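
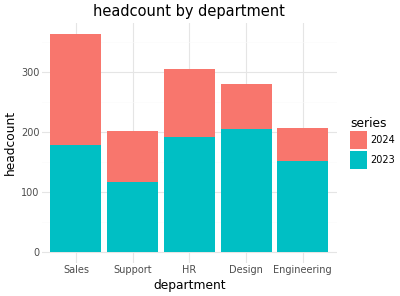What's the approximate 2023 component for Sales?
2023 top ≈ 200, bottom ≈ 0; segment ≈ 200.

≈ 200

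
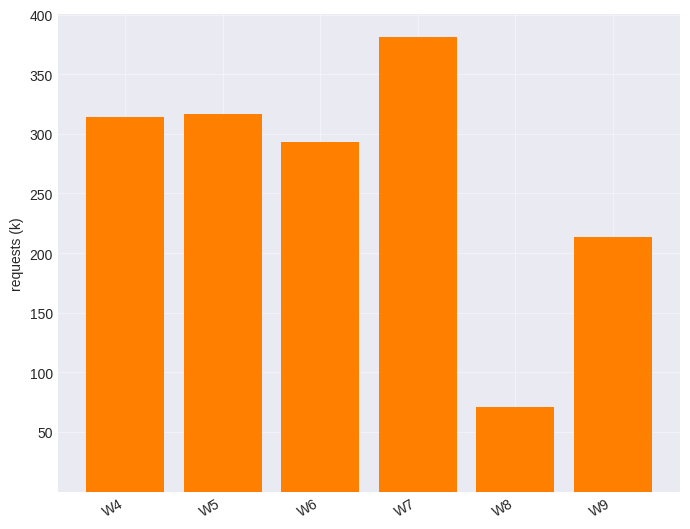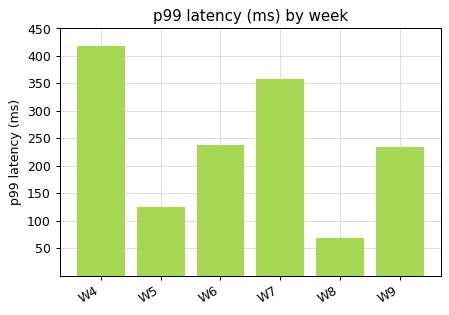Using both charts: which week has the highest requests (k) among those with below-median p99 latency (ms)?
W5

Chart 2 median p99 latency (ms) ≈ 250; below-median weeks: W5, W8, W9. Among those, W5 has the highest requests (k) (≈ 300).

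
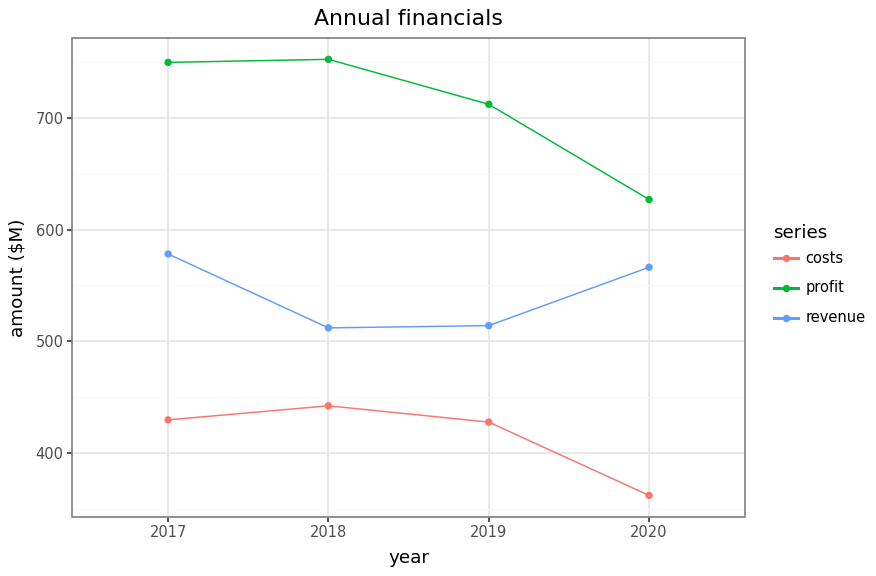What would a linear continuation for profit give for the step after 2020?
≈ 600

Last three: 750, 700, 650 → slope ≈ -50/step → next ≈ 600.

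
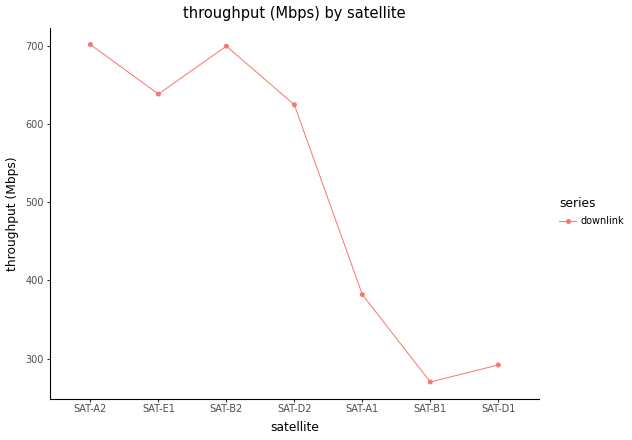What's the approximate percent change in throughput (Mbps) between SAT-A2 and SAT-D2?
≈ -14.3%

SAT-A2 ≈ 700, SAT-D2 ≈ 600; (600 − 700) / 700 ≈ -14.3%.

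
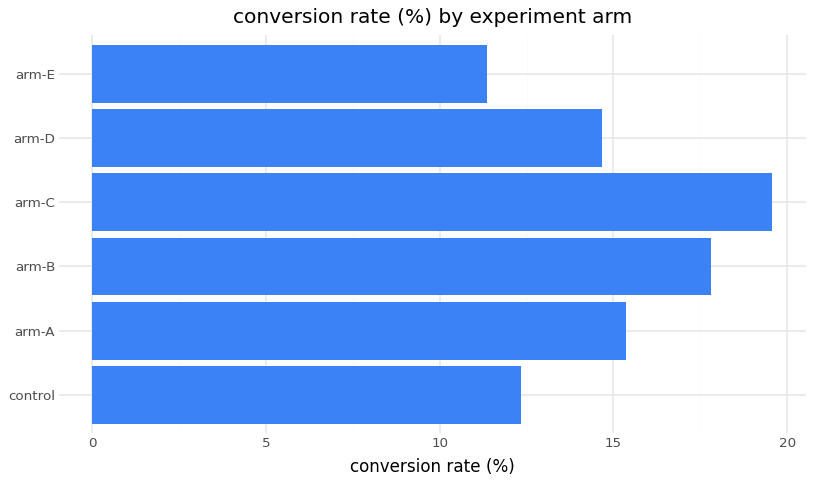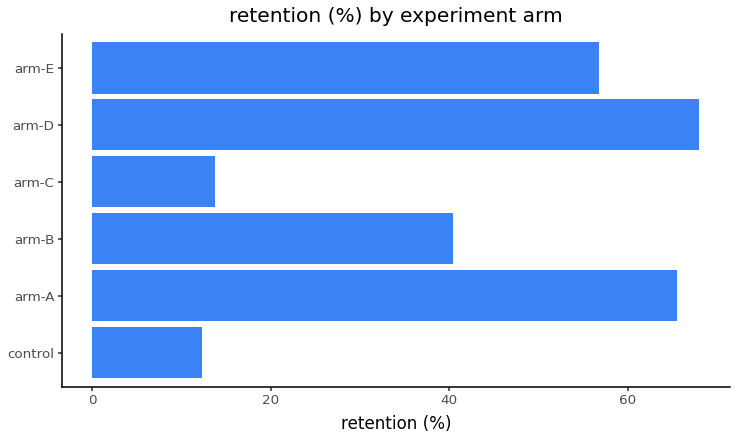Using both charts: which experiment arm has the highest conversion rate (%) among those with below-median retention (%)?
Chart 2 median retention (%) ≈ 50; below-median experiment arms: control, arm-B, arm-C. Among those, arm-C has the highest conversion rate (%) (≈ 20).

arm-C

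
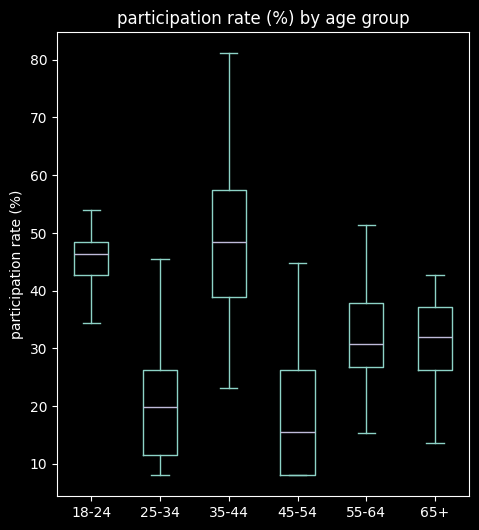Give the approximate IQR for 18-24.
Q3 ≈ 50, Q1 ≈ 45; IQR ≈ 5.

≈ 5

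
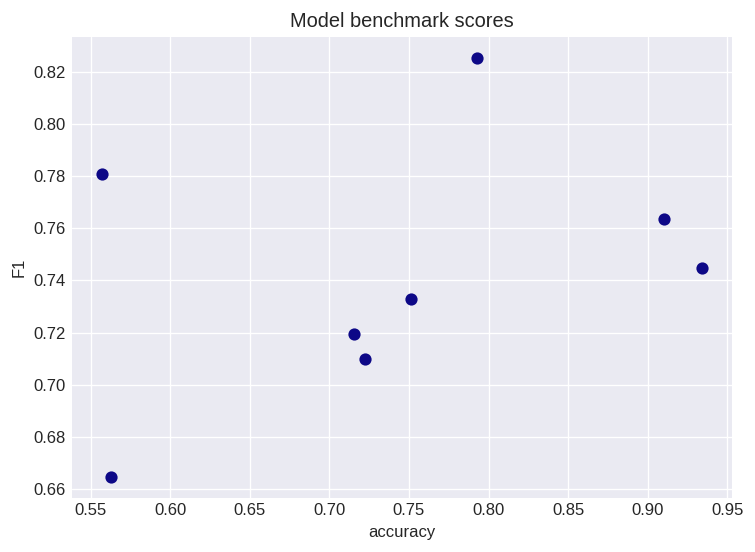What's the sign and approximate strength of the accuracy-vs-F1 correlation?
Points are positively correlated; weak (|r| ≈ 0.3).

positive, weak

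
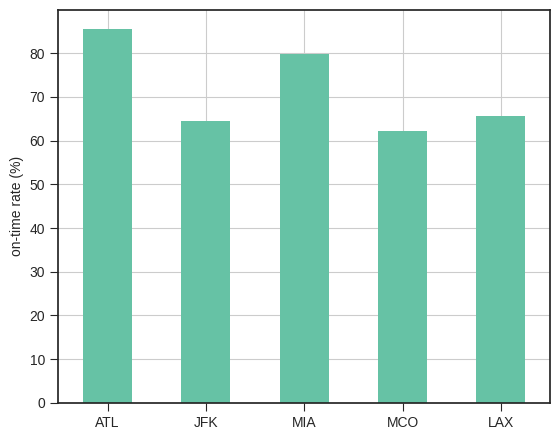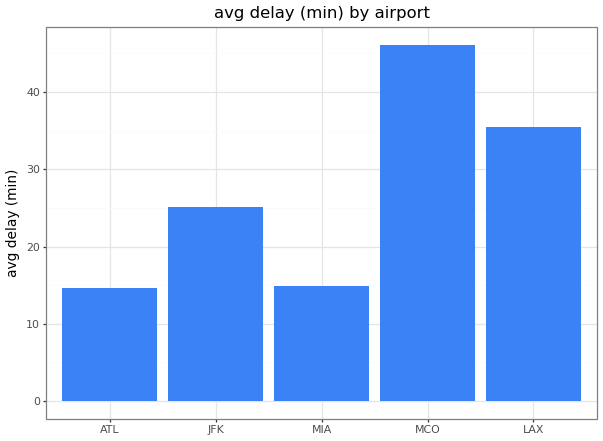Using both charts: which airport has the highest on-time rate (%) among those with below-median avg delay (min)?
Chart 2 median avg delay (min) ≈ 25; below-median airports: ATL, MIA. Among those, ATL has the highest on-time rate (%) (≈ 90).

ATL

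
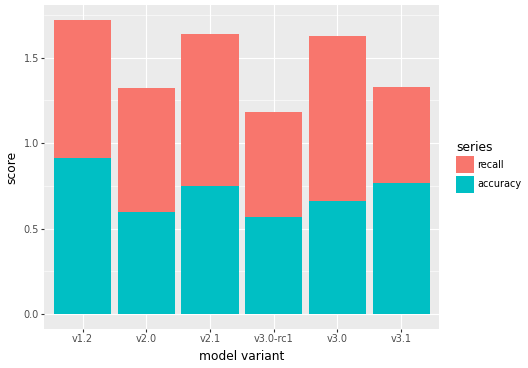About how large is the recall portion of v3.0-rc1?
≈ 0.6

recall top ≈ 1.2, bottom ≈ 0.6; segment ≈ 0.6.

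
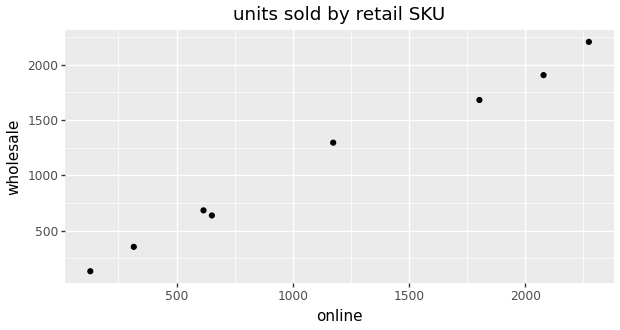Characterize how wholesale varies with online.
positive, strong

Points are positively correlated; strong (|r| ≈ 1.0).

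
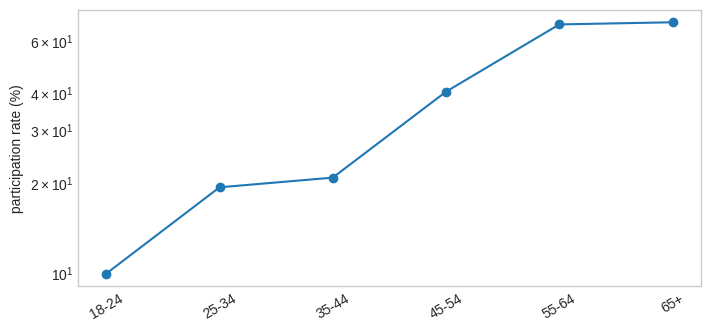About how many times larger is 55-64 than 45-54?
55-64 ≈ 70, 45-54 ≈ 40; 70/40 ≈ 1.75.

≈ 1.75×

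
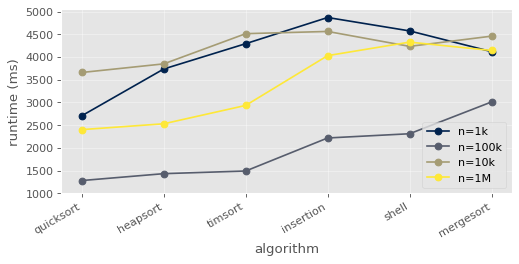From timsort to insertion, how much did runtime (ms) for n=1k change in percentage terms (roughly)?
≈ +11.1%

timsort ≈ 4500, insertion ≈ 5000; (5000 − 4500) / 4500 ≈ +11.1%.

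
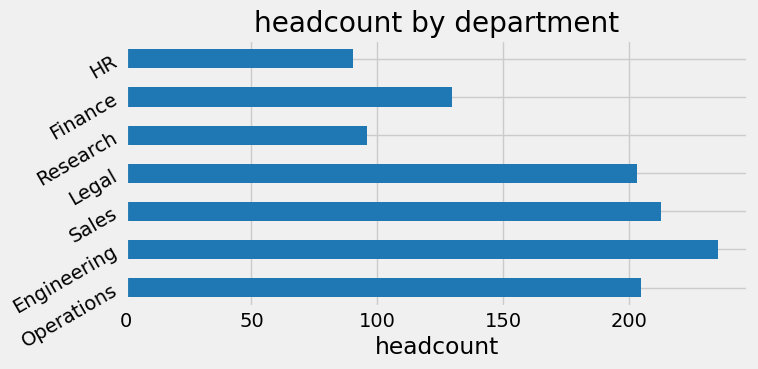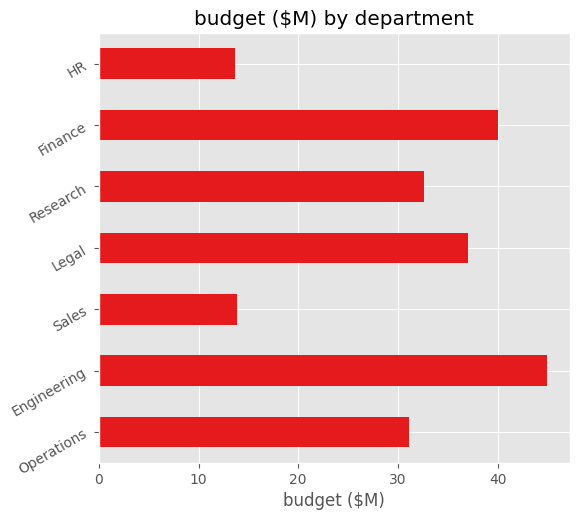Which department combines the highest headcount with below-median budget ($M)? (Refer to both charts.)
Sales

Chart 2 median budget ($M) ≈ 35; below-median departments: Operations, Sales, HR. Among those, Sales has the highest headcount (≈ 225).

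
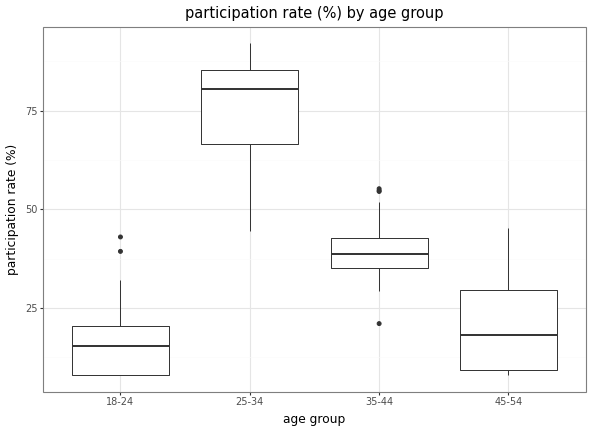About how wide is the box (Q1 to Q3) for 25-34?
Q3 ≈ 90, Q1 ≈ 70; IQR ≈ 20.

≈ 20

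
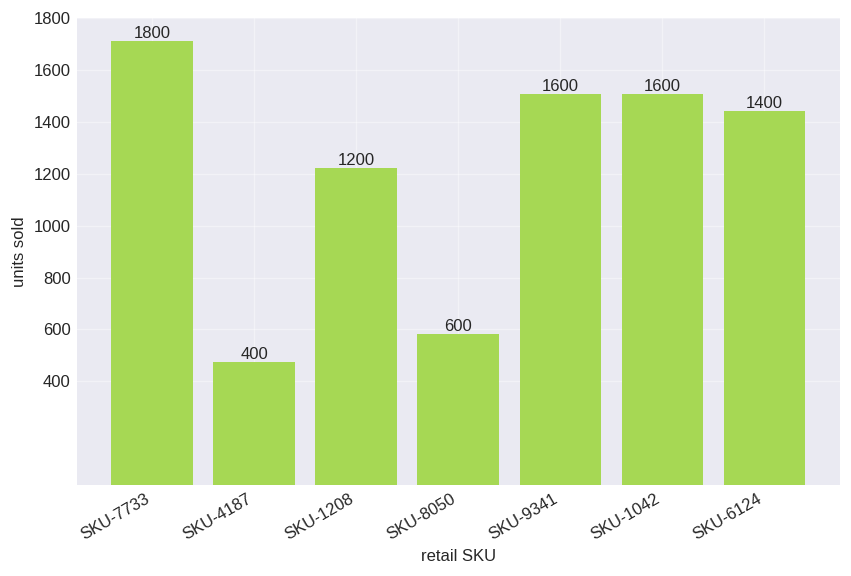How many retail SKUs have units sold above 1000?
5

Above 1000: SKU-7733, SKU-1208, SKU-9341, SKU-1042, SKU-6124.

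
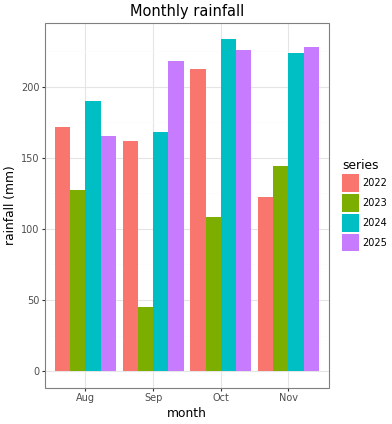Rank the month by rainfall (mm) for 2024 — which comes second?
Top 3 for 2024: Oct ≈ 240, Nov ≈ 220, Aug ≈ 180.

Nov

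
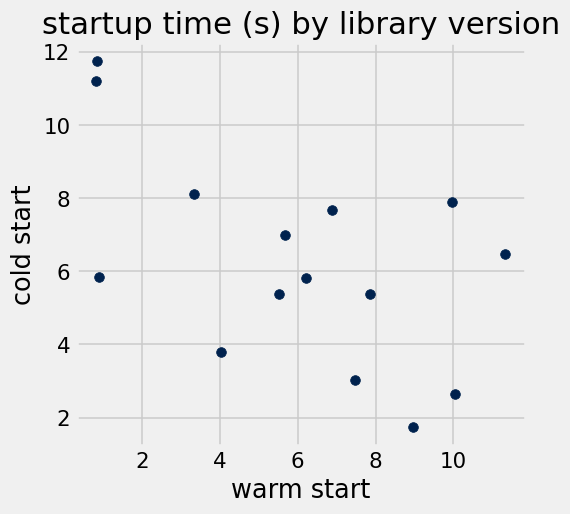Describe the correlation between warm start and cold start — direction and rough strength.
negative, moderate

Points are negatively correlated; moderate (|r| ≈ 0.6).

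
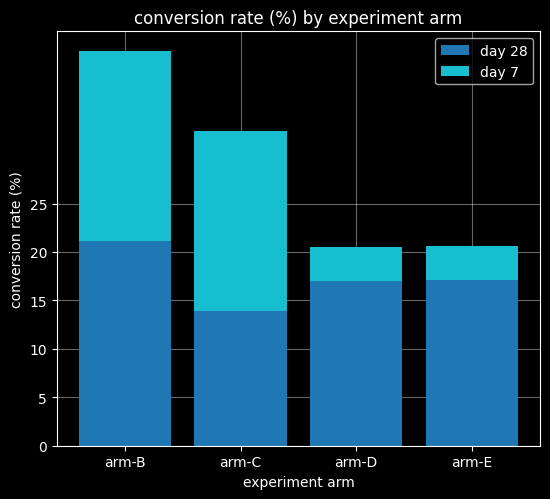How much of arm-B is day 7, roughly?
day 7 top ≈ 40, bottom ≈ 20; segment ≈ 20.

≈ 20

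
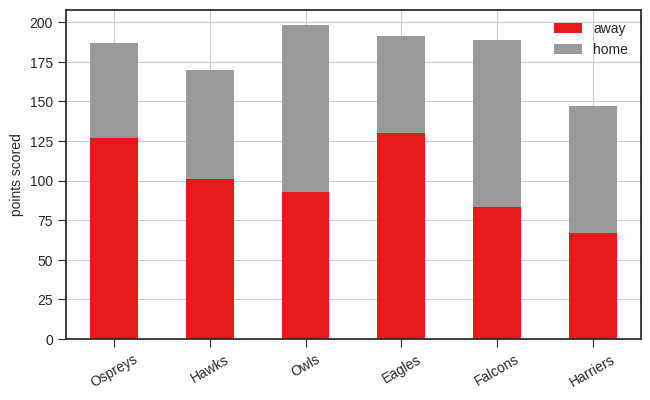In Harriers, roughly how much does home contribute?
≈ 80

home top ≈ 140, bottom ≈ 60; segment ≈ 80.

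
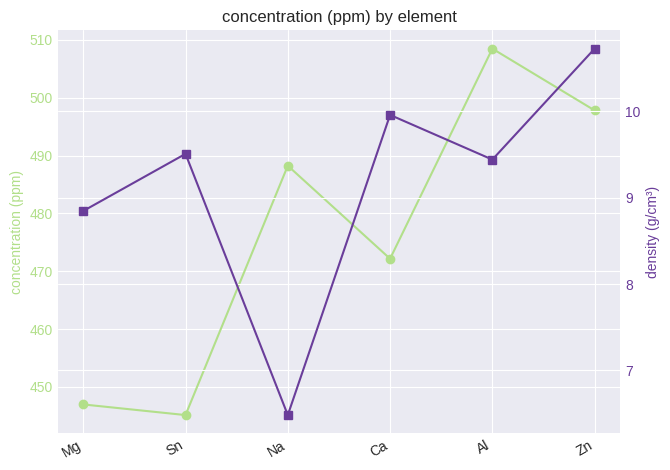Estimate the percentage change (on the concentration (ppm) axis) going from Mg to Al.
≈ +13.3%

Mg ≈ 450, Al ≈ 510; (510 − 450) / 450 ≈ +13.3%.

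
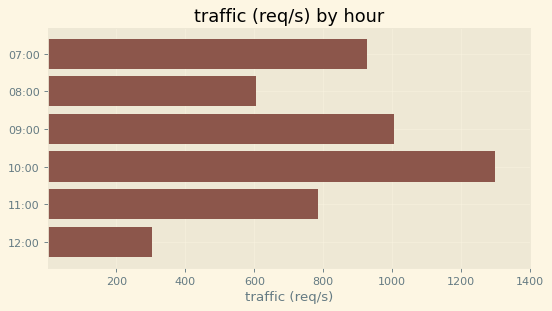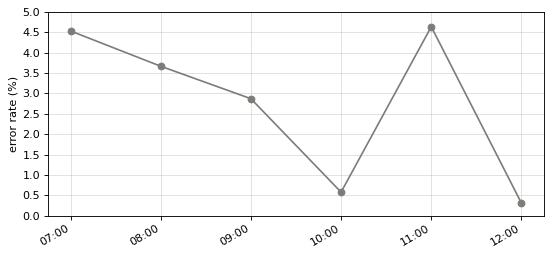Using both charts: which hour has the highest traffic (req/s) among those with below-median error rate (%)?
10:00

Chart 2 median error rate (%) ≈ 3.5; below-median hours: 09:00, 10:00, 12:00. Among those, 10:00 has the highest traffic (req/s) (≈ 1200).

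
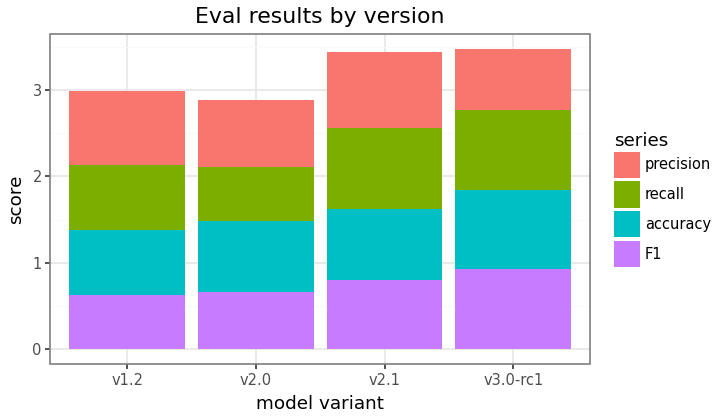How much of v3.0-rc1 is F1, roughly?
≈ 1.0

F1 top ≈ 1.0, bottom ≈ 0.0; segment ≈ 1.0.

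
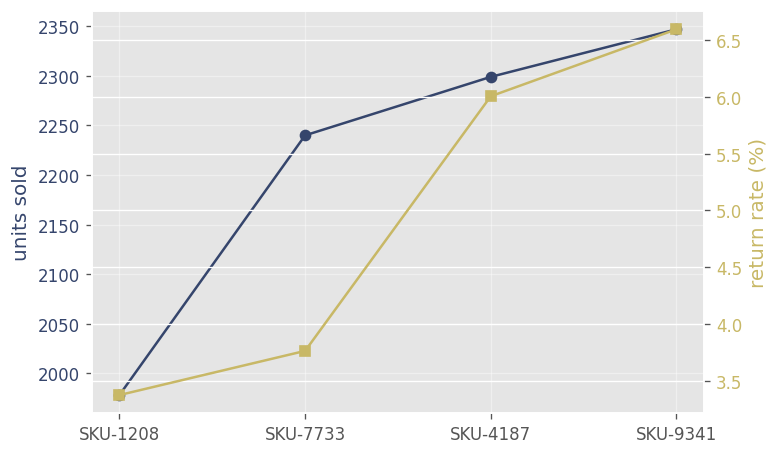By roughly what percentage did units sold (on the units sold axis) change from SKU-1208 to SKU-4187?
SKU-1208 ≈ 2000, SKU-4187 ≈ 2300; (2300 − 2000) / 2000 ≈ +15%.

≈ +15%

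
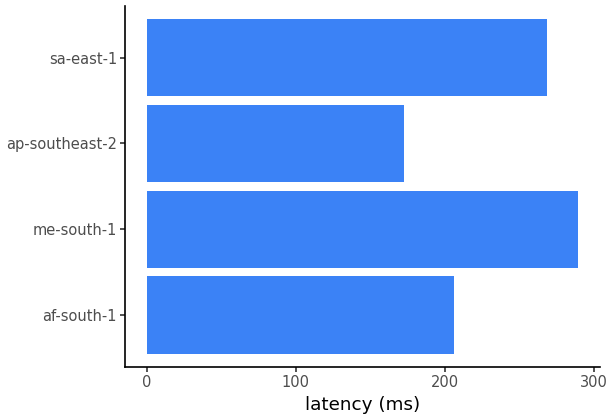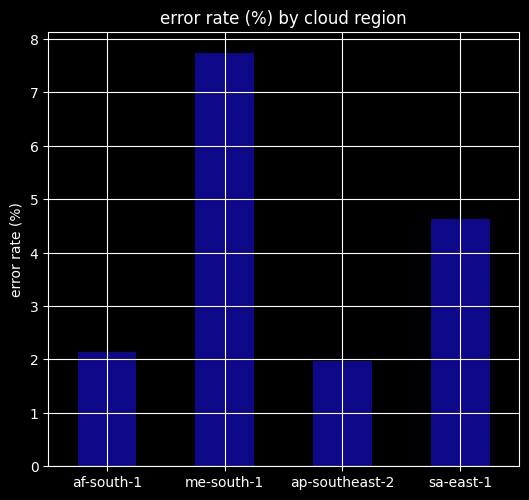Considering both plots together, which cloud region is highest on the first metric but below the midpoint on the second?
af-south-1

Chart 2 median error rate (%) ≈ 3; below-median cloud regions: af-south-1, ap-southeast-2. Among those, af-south-1 has the highest latency (ms) (≈ 200).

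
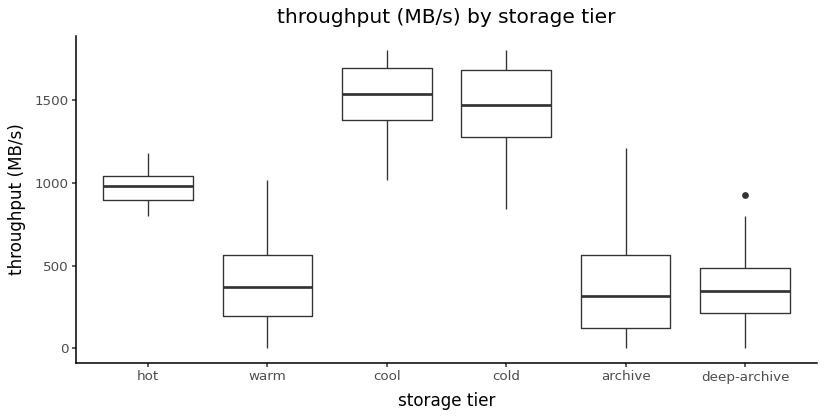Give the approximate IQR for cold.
Q3 ≈ 1600, Q1 ≈ 1200; IQR ≈ 400.

≈ 400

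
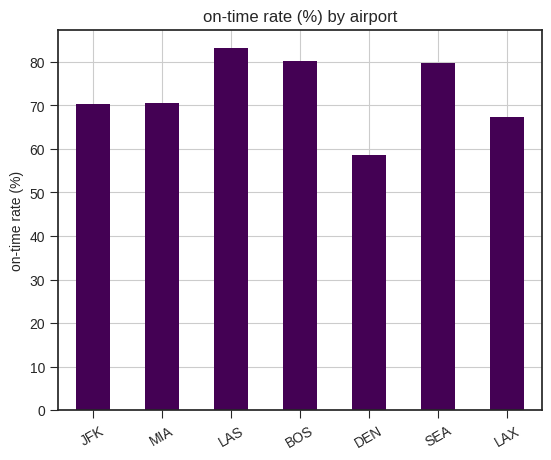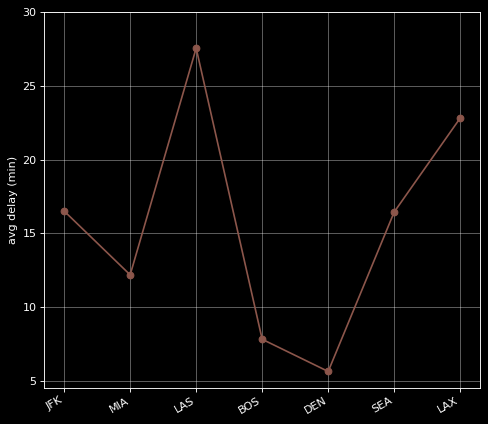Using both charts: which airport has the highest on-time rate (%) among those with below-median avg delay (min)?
BOS

Chart 2 median avg delay (min) ≈ 15; below-median airports: MIA, BOS, DEN. Among those, BOS has the highest on-time rate (%) (≈ 80).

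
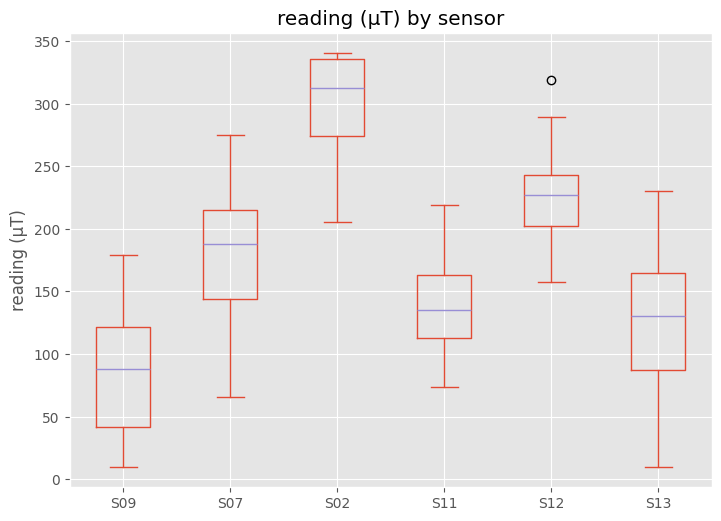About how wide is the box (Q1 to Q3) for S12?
≈ 40

Q3 ≈ 240, Q1 ≈ 200; IQR ≈ 40.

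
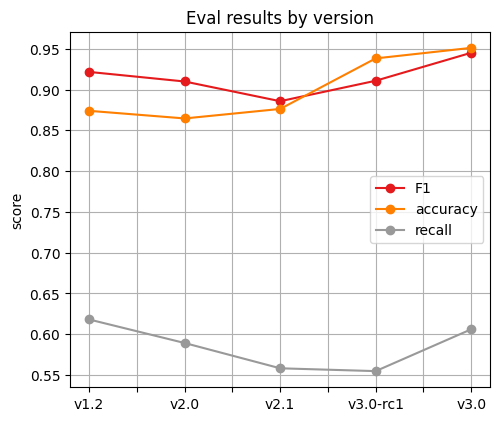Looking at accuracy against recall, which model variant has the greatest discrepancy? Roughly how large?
v3.0-rc1: accuracy ≈ 0.95, recall ≈ 0.55 → gap ≈ 0.40. Next-largest (v3.0) is only ≈ 0.35.

v3.0-rc1, ≈ 0.40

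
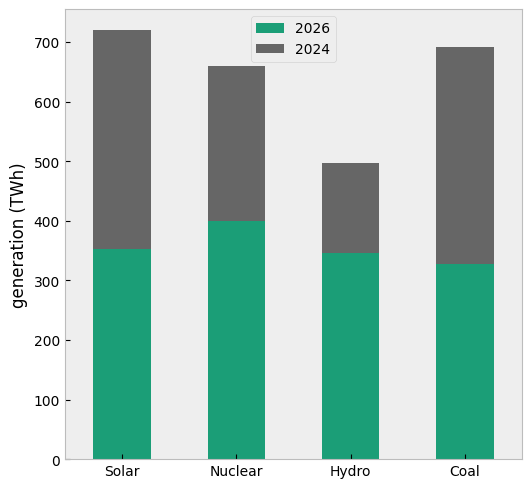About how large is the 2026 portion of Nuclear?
2026 top ≈ 400, bottom ≈ 0; segment ≈ 400.

≈ 400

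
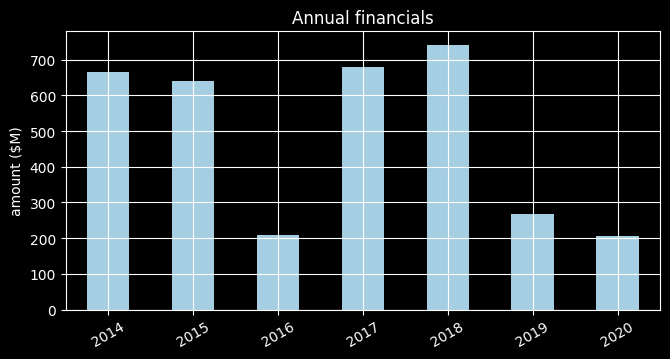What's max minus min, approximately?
≈ 500

Max 2018 ≈ 700, min 2020 ≈ 200; range ≈ 500.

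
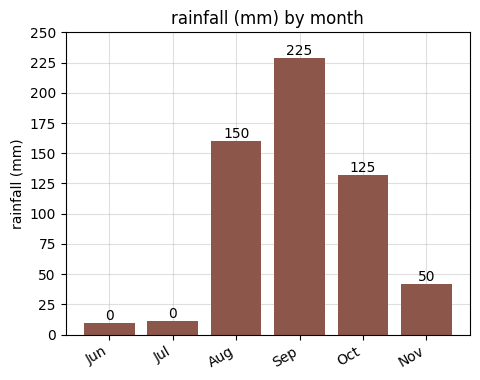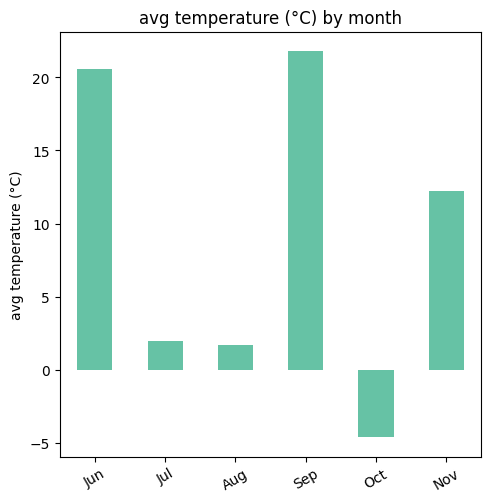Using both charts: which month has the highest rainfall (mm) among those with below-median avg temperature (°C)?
Aug

Chart 2 median avg temperature (°C) ≈ 8; below-median months: Jul, Aug, Oct. Among those, Aug has the highest rainfall (mm) (≈ 150).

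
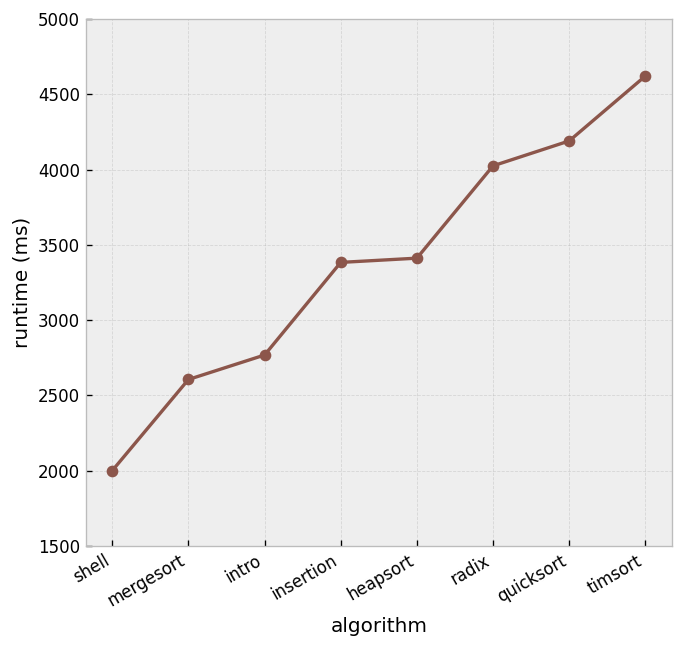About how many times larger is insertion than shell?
insertion ≈ 3500, shell ≈ 2000; 3500/2000 ≈ 1.75.

≈ 1.75×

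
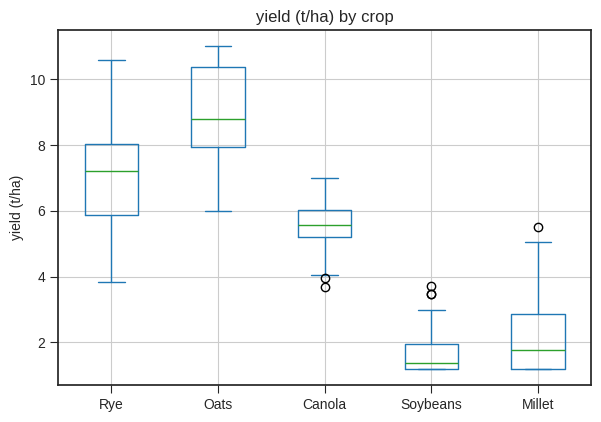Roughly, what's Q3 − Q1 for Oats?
≈ 2

Q3 ≈ 10, Q1 ≈ 8; IQR ≈ 2.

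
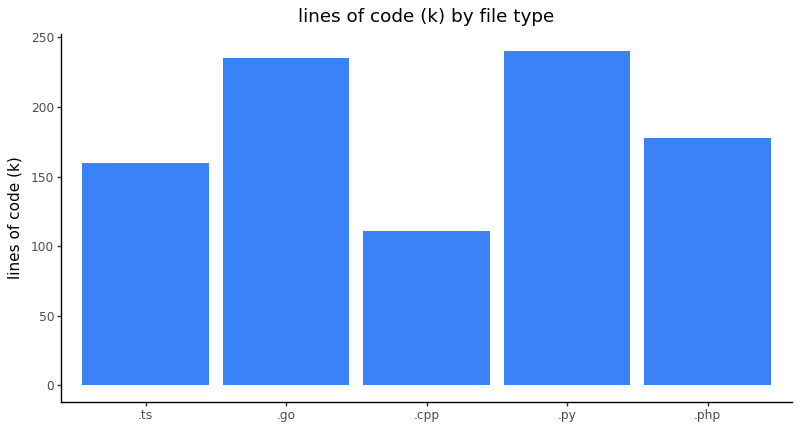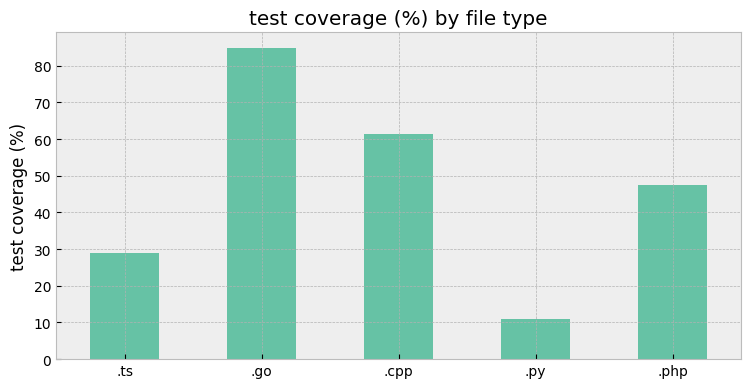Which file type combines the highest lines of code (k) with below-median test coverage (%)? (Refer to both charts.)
.py

Chart 2 median test coverage (%) ≈ 50; below-median file types: .ts, .py. Among those, .py has the highest lines of code (k) (≈ 250).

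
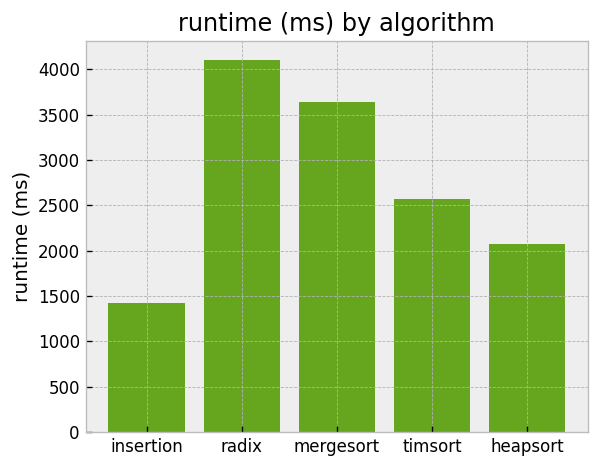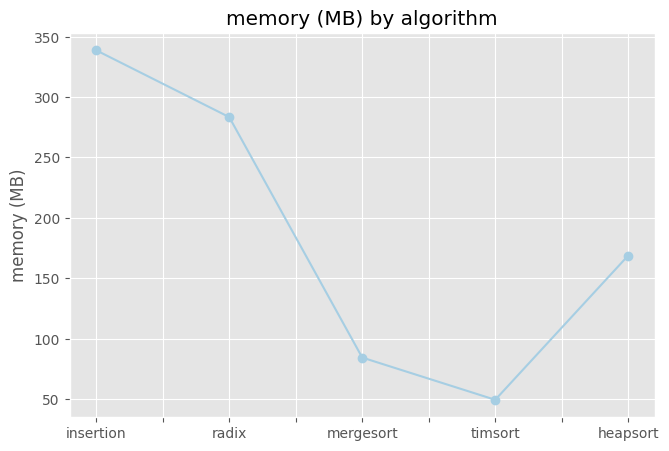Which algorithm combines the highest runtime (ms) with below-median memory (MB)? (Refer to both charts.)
mergesort

Chart 2 median memory (MB) ≈ 150; below-median algorithms: mergesort, timsort. Among those, mergesort has the highest runtime (ms) (≈ 3500).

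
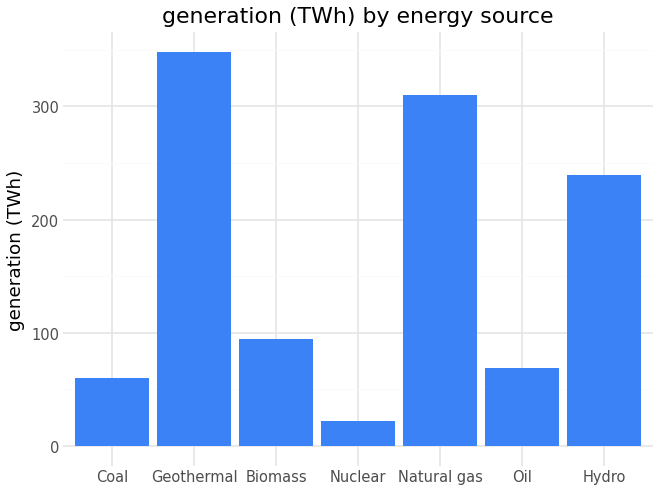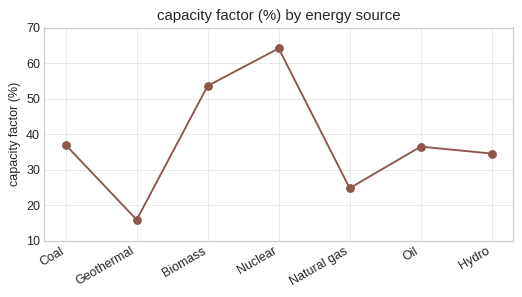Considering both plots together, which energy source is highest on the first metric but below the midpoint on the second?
Geothermal

Chart 2 median capacity factor (%) ≈ 40; below-median energy sources: Geothermal, Natural gas, Hydro. Among those, Geothermal has the highest generation (TWh) (≈ 350).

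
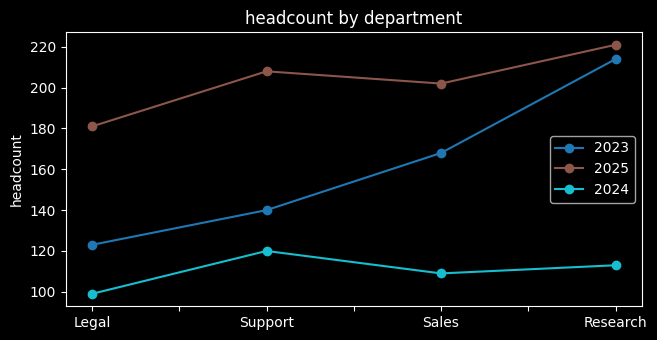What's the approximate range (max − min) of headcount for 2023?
Max Research ≈ 220, min Legal ≈ 120; range ≈ 100.

≈ 100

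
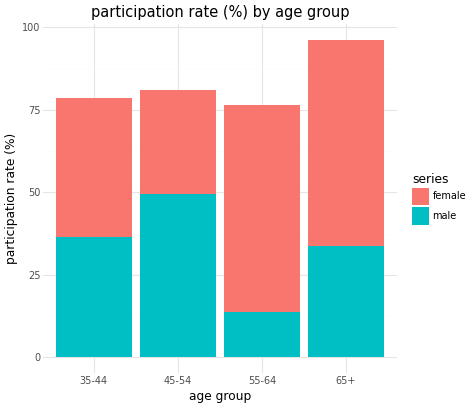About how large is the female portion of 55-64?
≈ 70

female top ≈ 80, bottom ≈ 10; segment ≈ 70.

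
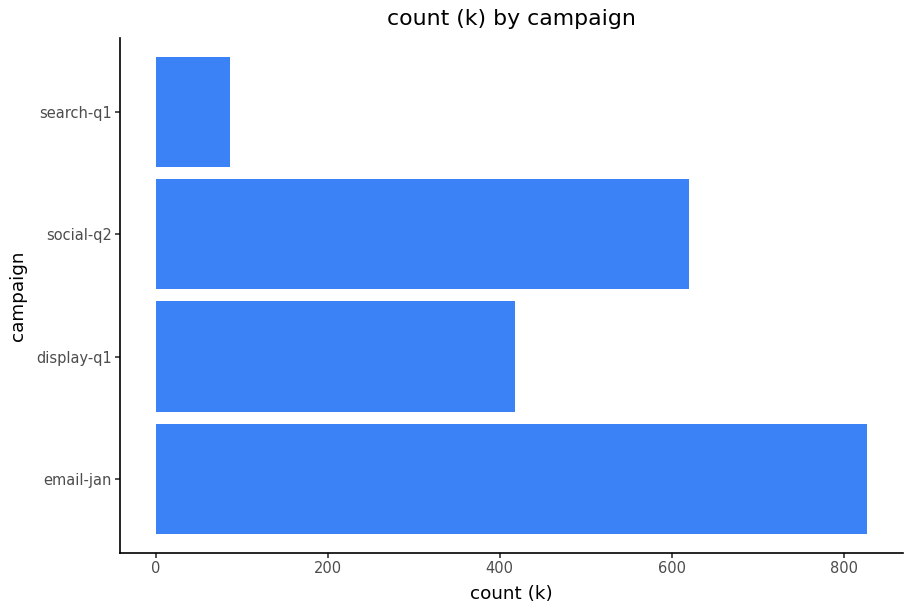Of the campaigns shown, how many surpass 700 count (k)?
Above 700: email-jan.

1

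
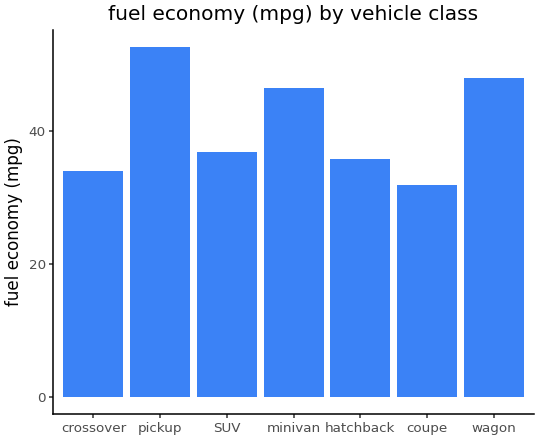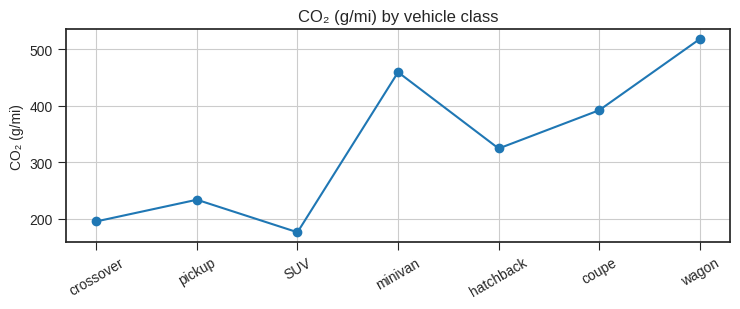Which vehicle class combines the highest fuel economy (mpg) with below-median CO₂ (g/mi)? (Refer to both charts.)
pickup

Chart 2 median CO₂ (g/mi) ≈ 300; below-median vehicle classes: crossover, pickup, SUV. Among those, pickup has the highest fuel economy (mpg) (≈ 55).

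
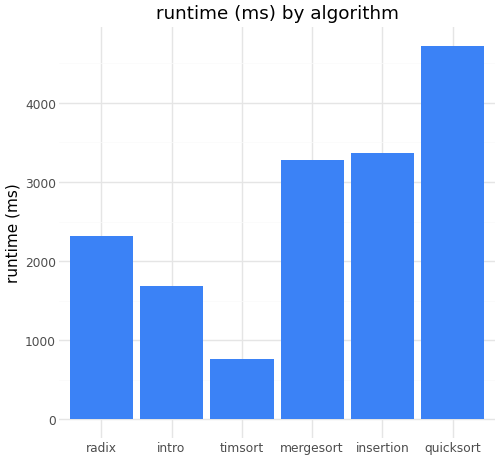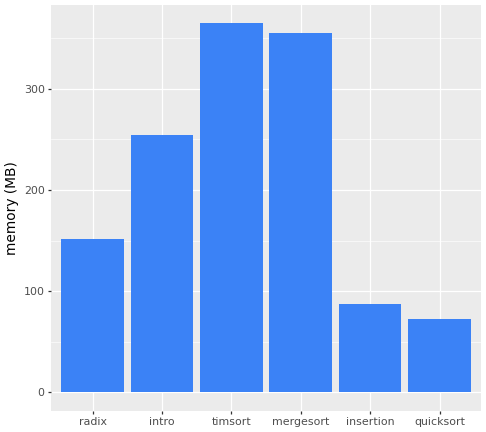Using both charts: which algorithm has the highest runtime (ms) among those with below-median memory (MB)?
quicksort

Chart 2 median memory (MB) ≈ 200; below-median algorithms: radix, insertion, quicksort. Among those, quicksort has the highest runtime (ms) (≈ 4500).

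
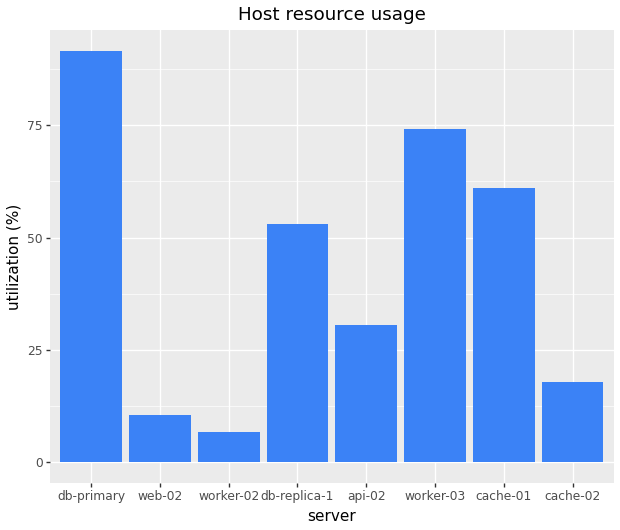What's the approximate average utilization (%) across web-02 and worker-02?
(10 + 10) / 2 ≈ 10.

≈ 10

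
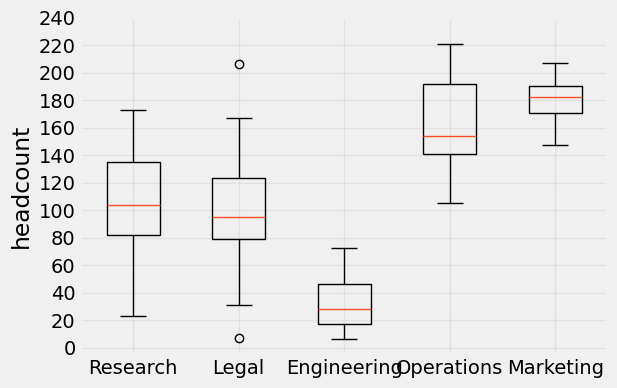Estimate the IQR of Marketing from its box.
≈ 20

Q3 ≈ 200, Q1 ≈ 180; IQR ≈ 20.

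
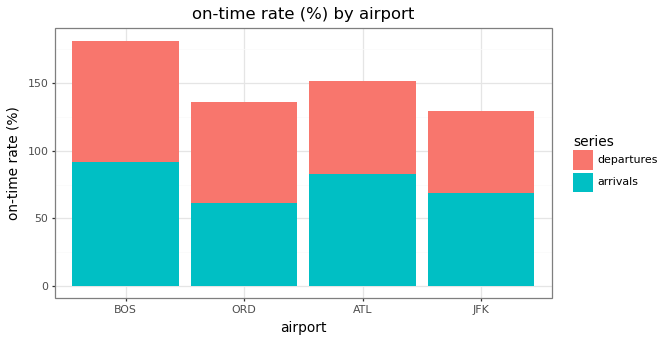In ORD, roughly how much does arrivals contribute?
≈ 60

arrivals top ≈ 60, bottom ≈ 0; segment ≈ 60.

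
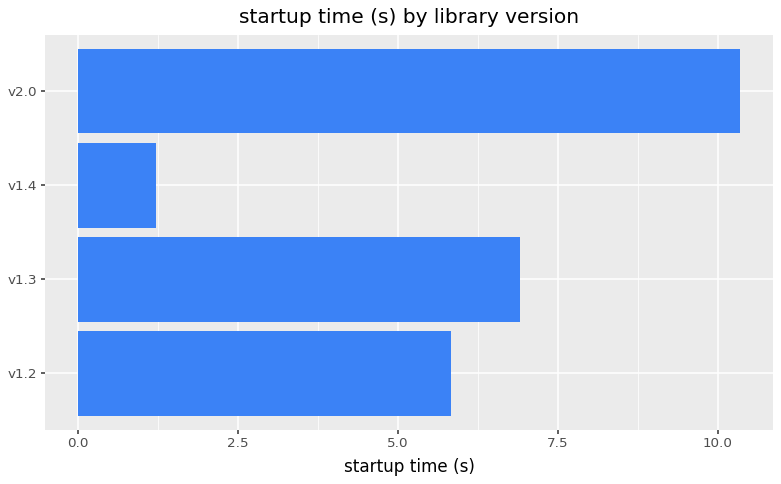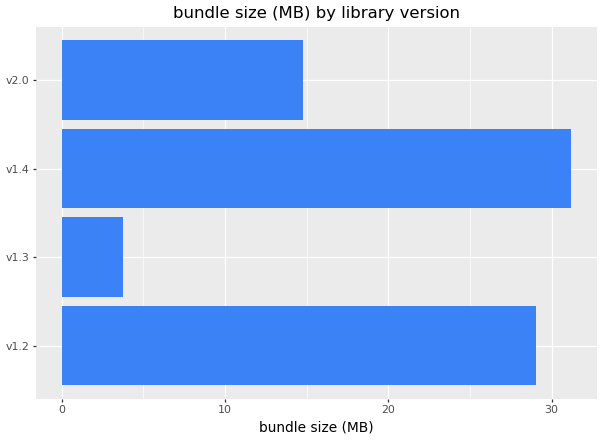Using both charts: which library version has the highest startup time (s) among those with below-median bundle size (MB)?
v2.0

Chart 2 median bundle size (MB) ≈ 20; below-median library versions: v1.3, v2.0. Among those, v2.0 has the highest startup time (s) (≈ 10).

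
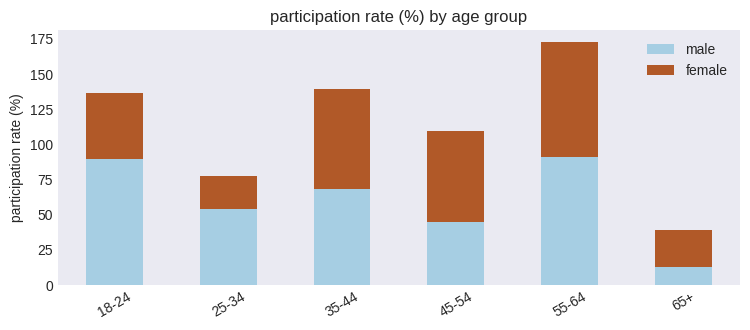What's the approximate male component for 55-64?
≈ 100

male top ≈ 100, bottom ≈ 0; segment ≈ 100.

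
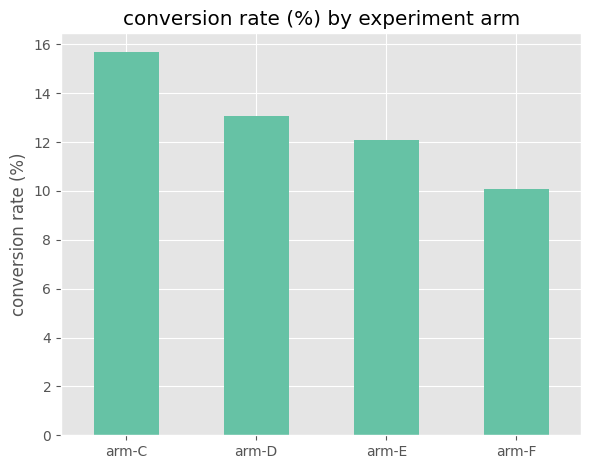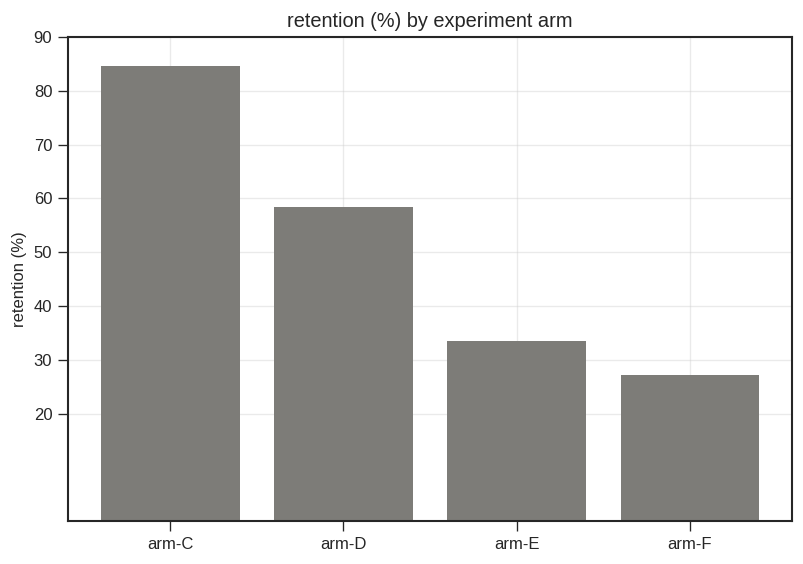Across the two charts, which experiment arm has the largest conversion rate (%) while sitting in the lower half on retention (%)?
arm-E

Chart 2 median retention (%) ≈ 50; below-median experiment arms: arm-E, arm-F. Among those, arm-E has the highest conversion rate (%) (≈ 12).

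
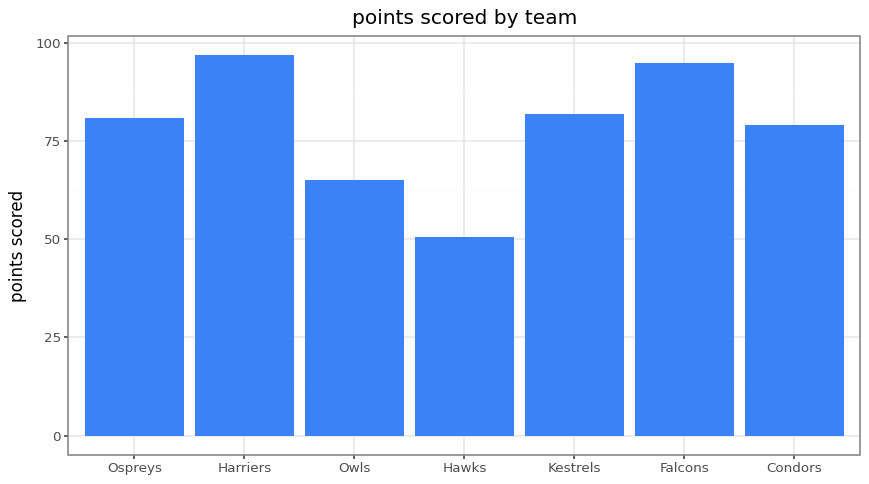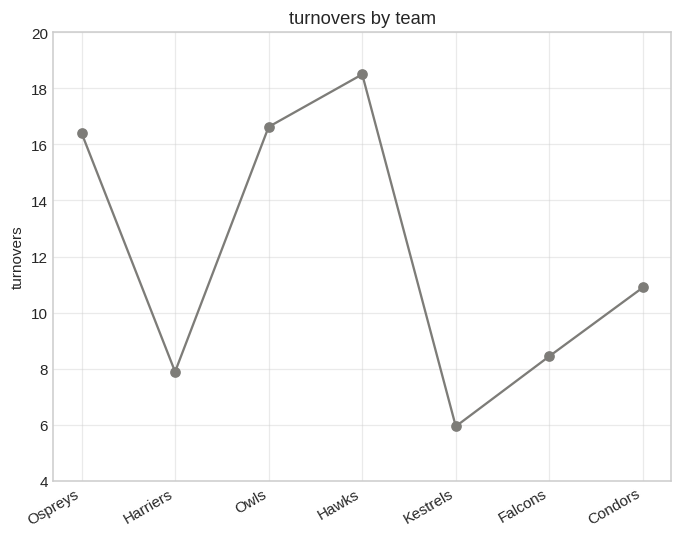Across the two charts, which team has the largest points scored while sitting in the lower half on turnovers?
Chart 2 median turnovers ≈ 10; below-median teams: Harriers, Kestrels, Falcons. Among those, Harriers has the highest points scored (≈ 100).

Harriers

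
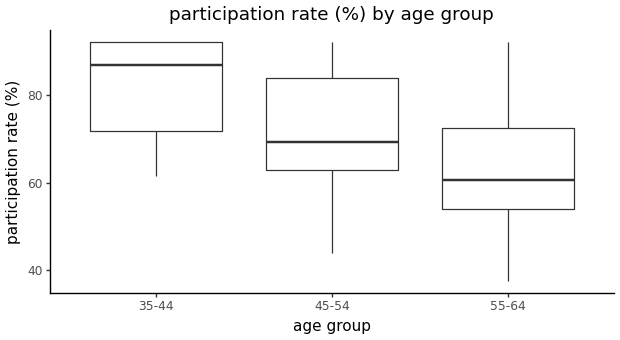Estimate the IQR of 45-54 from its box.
Q3 ≈ 85, Q1 ≈ 65; IQR ≈ 20.

≈ 20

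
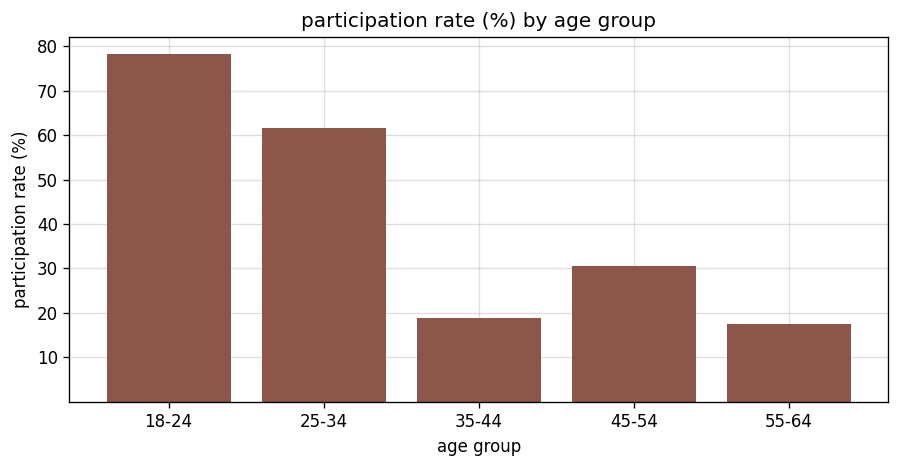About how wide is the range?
Max 18-24 ≈ 80, min 55-64 ≈ 20; range ≈ 60.

≈ 60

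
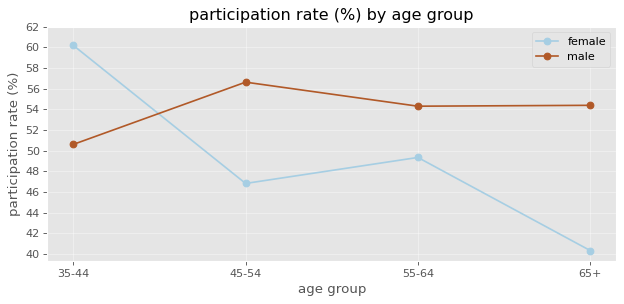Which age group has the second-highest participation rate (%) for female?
Top 3 for female: 35-44 ≈ 60, 55-64 ≈ 50, 45-54 ≈ 46.

55-64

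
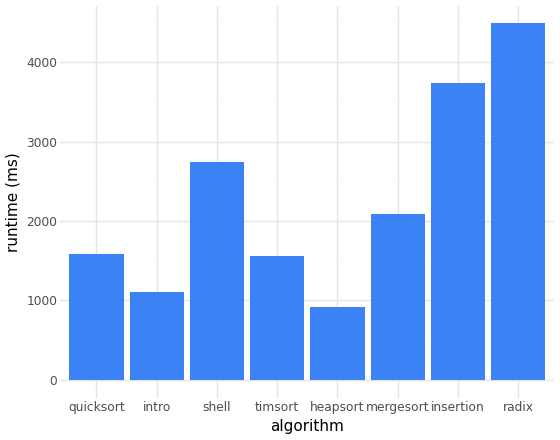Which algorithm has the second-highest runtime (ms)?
Top 3: radix ≈ 4500, insertion ≈ 3500, shell ≈ 2500.

insertion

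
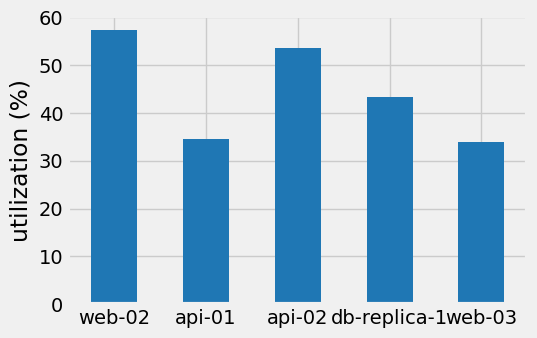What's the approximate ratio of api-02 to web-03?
≈ 1.57×

api-02 ≈ 55, web-03 ≈ 35; 55/35 ≈ 1.57.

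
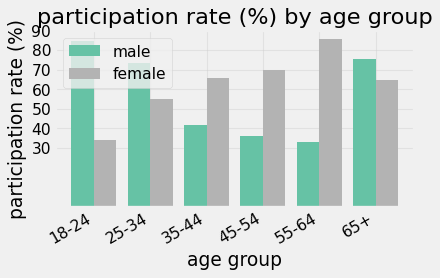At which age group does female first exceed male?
25-34: female ≈ 50 vs male ≈ 70 (not yet); 35-44: female ≈ 70 vs male ≈ 40 (first crossover).

35-44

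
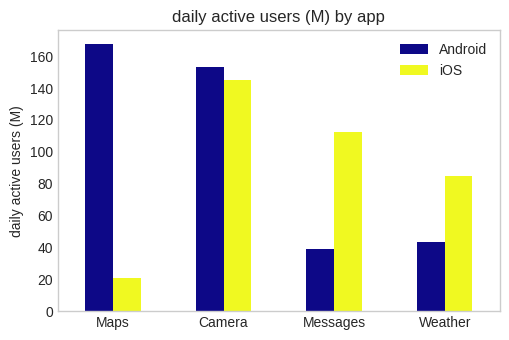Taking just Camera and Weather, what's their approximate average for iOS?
(140 + 80) / 2 ≈ 110.

≈ 110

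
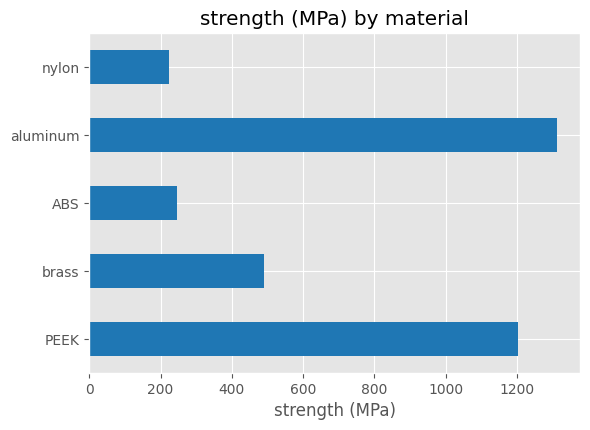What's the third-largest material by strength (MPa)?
Top 4: aluminum ≈ 1400, PEEK ≈ 1200, brass ≈ 400, ABS ≈ 200.

brass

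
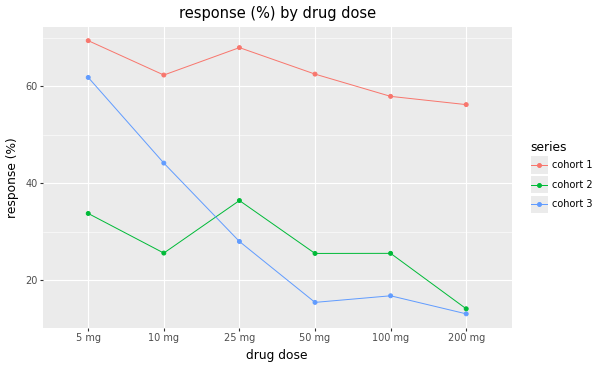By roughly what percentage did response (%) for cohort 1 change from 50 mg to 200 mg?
≈ -8.3%

50 mg ≈ 60, 200 mg ≈ 55; (55 − 60) / 60 ≈ -8.3%.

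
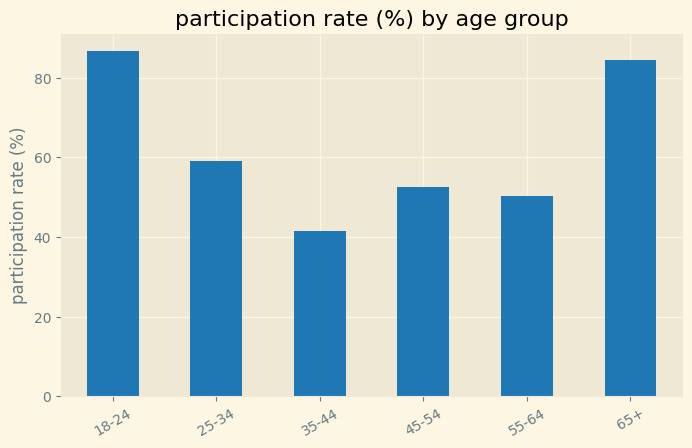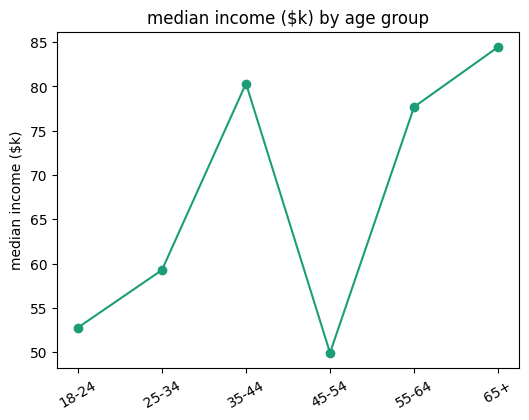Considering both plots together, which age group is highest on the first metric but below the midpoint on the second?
Chart 2 median median income ($k) ≈ 70; below-median age groups: 18-24, 25-34, 45-54. Among those, 18-24 has the highest participation rate (%) (≈ 90).

18-24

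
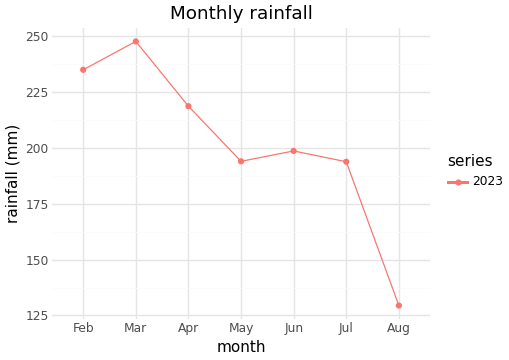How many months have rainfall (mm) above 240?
1

Above 240: Mar.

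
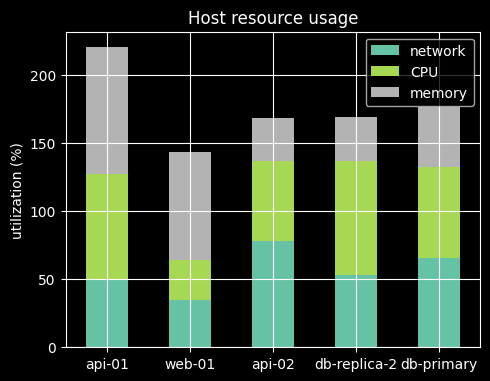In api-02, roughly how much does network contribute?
≈ 80

network top ≈ 80, bottom ≈ 0; segment ≈ 80.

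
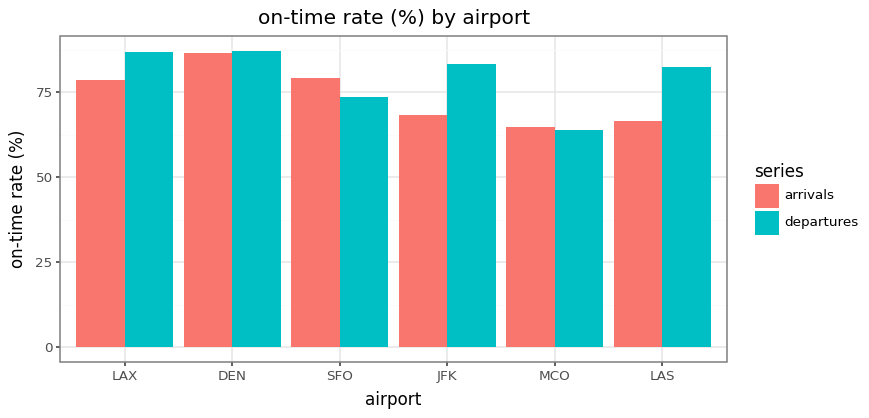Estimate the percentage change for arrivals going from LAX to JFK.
LAX ≈ 80, JFK ≈ 70; (70 − 80) / 80 ≈ -12.5%.

≈ -12.5%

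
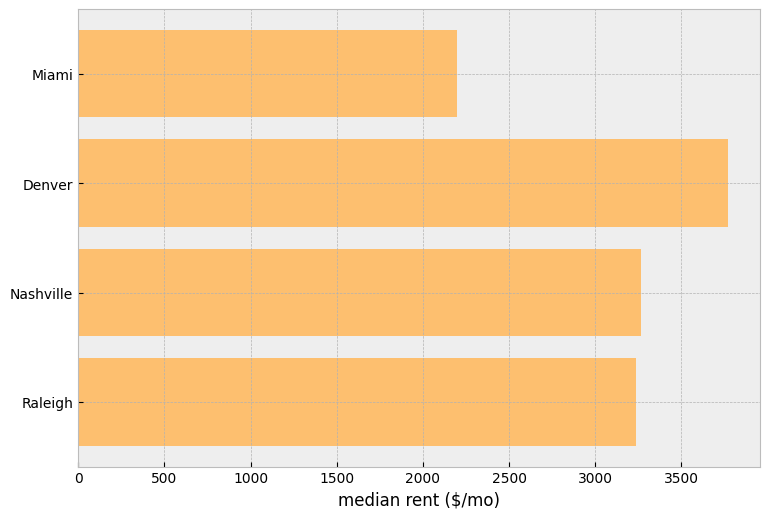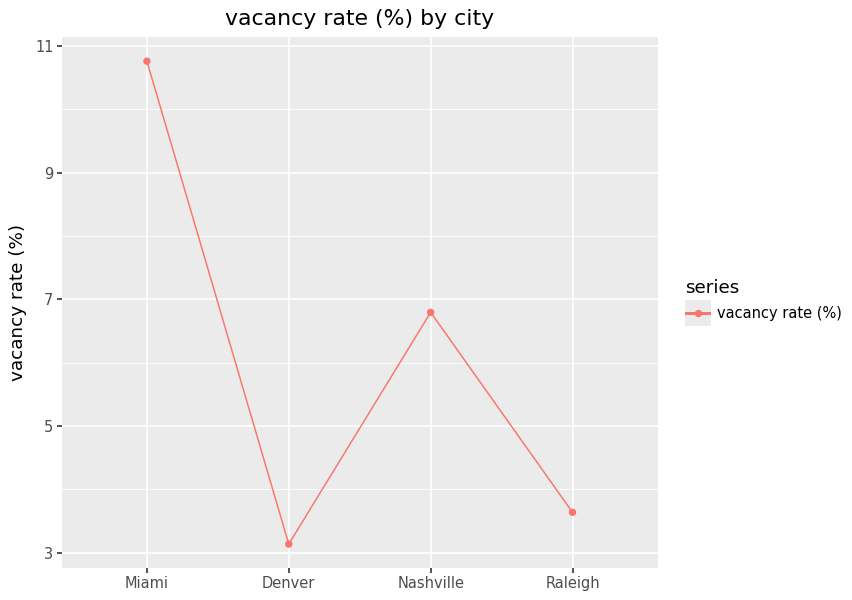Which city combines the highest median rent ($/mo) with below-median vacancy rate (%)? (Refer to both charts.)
Denver

Chart 2 median vacancy rate (%) ≈ 5; below-median cities: Denver, Raleigh. Among those, Denver has the highest median rent ($/mo) (≈ 4000).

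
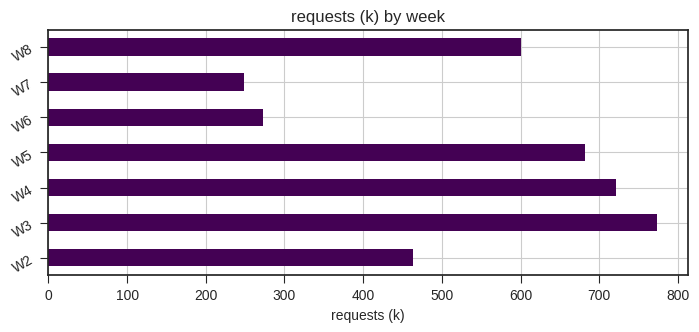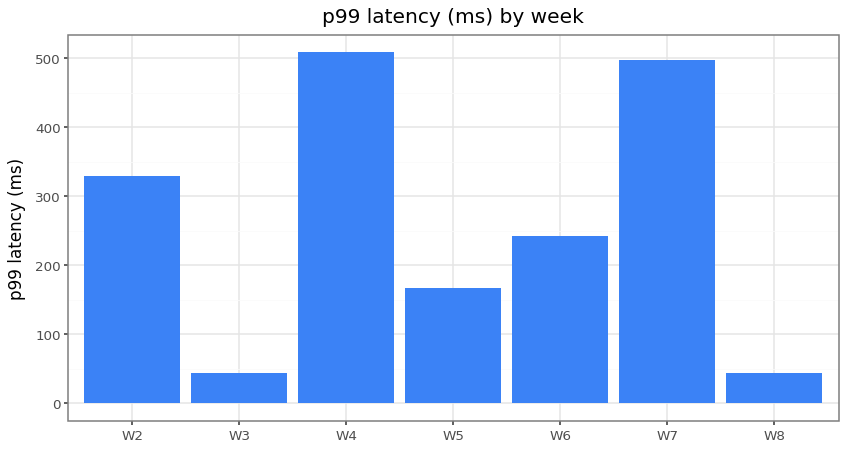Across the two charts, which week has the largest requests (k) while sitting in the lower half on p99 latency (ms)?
Chart 2 median p99 latency (ms) ≈ 250; below-median weeks: W3, W5, W8. Among those, W3 has the highest requests (k) (≈ 800).

W3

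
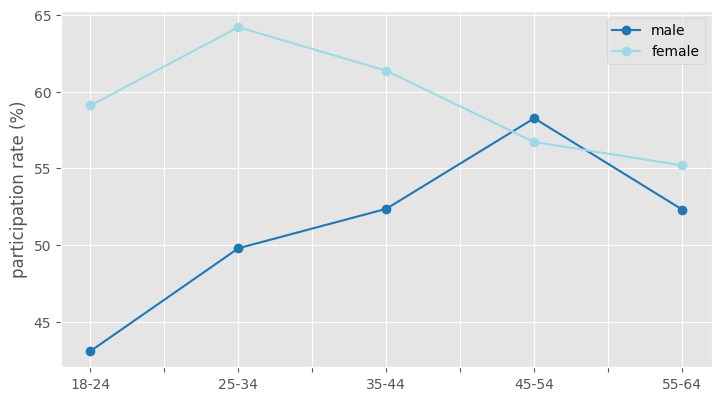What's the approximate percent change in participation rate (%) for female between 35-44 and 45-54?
35-44 ≈ 62, 45-54 ≈ 56; (56 − 62) / 62 ≈ -9.7%.

≈ -9.7%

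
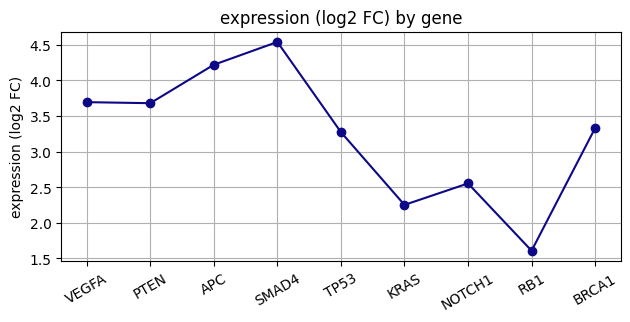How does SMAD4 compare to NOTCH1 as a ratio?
SMAD4 ≈ 4.5, NOTCH1 ≈ 2.5; 4.5/2.5 ≈ 1.8.

≈ 1.8×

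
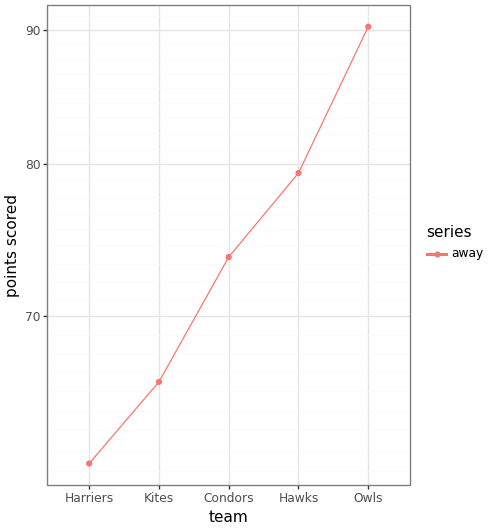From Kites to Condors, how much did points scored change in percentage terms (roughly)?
Kites ≈ 65, Condors ≈ 75; (75 − 65) / 65 ≈ +15.4%.

≈ +15.4%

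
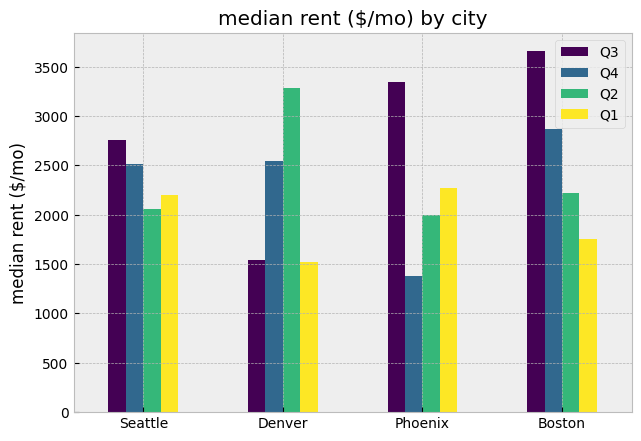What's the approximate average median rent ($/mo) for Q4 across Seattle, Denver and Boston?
(2500 + 2500 + 3000) / 3 ≈ 2667.

≈ 2667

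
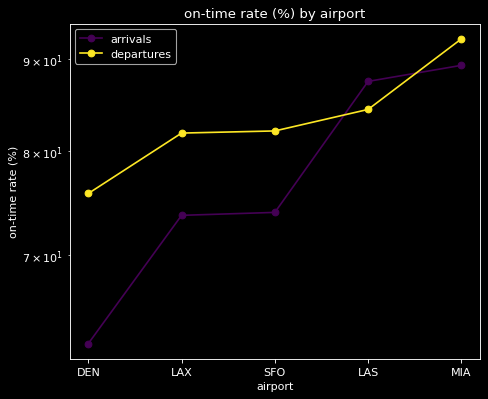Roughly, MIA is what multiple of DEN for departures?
≈ 1.2×

MIA ≈ 90, DEN ≈ 75; 90/75 ≈ 1.2.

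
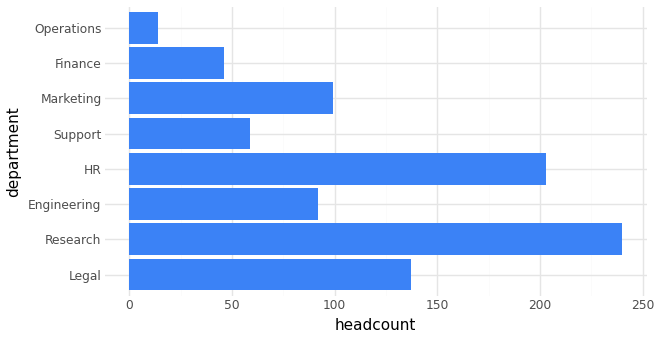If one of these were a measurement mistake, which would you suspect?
Research ≈ 240; the rest sit between ≈ 20 and ≈ 200.

Research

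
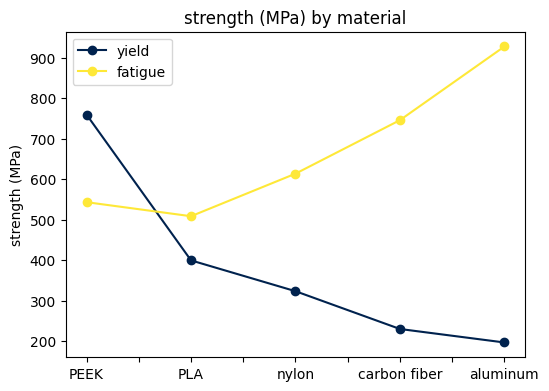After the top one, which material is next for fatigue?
carbon fiber

Top 3 for fatigue: aluminum ≈ 900, carbon fiber ≈ 700, nylon ≈ 600.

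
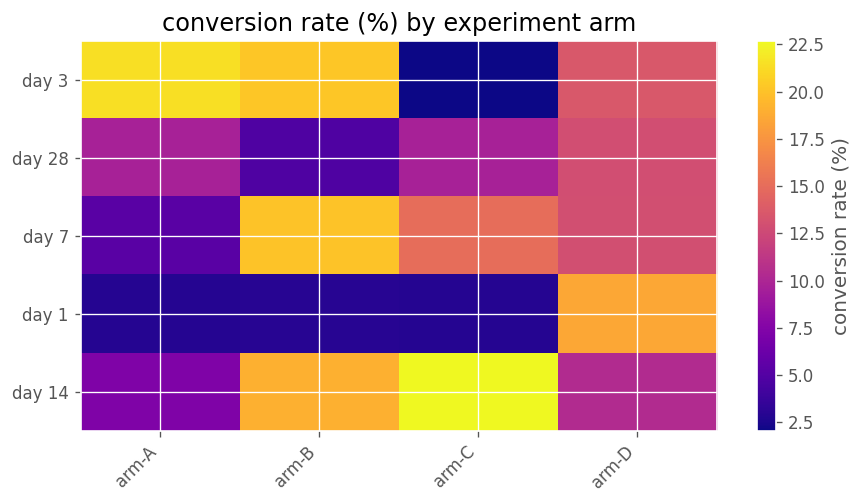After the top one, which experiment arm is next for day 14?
arm-B

Top 3 for day 14: arm-C ≈ 22, arm-B ≈ 20, arm-D ≈ 10.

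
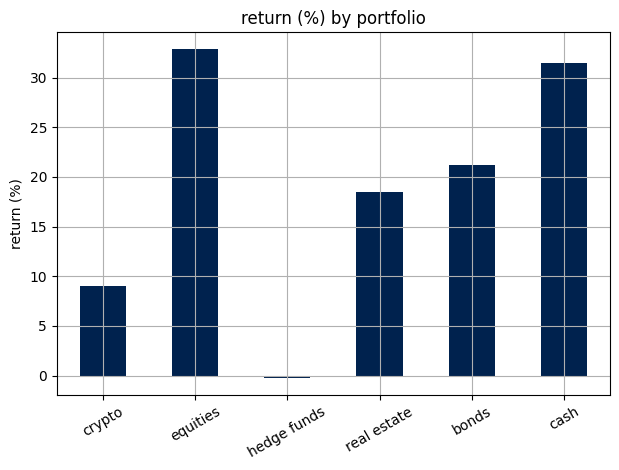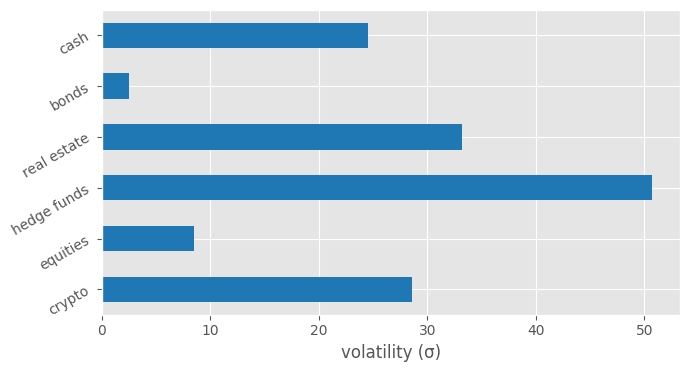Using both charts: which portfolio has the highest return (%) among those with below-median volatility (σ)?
Chart 2 median volatility (σ) ≈ 25; below-median portfolios: equities, bonds, cash. Among those, equities has the highest return (%) (≈ 35).

equities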